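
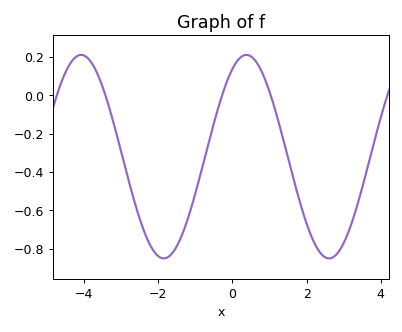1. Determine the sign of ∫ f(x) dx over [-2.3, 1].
negative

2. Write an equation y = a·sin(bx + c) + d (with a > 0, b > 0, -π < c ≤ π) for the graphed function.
y = 0.53sin(1.41x + 1.04) - 0.32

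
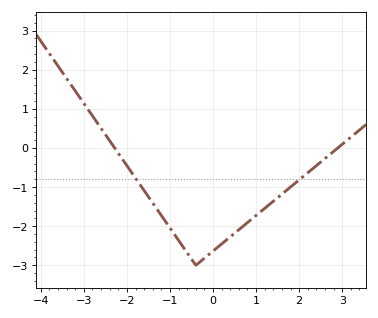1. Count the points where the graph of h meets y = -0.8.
2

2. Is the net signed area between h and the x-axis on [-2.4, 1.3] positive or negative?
negative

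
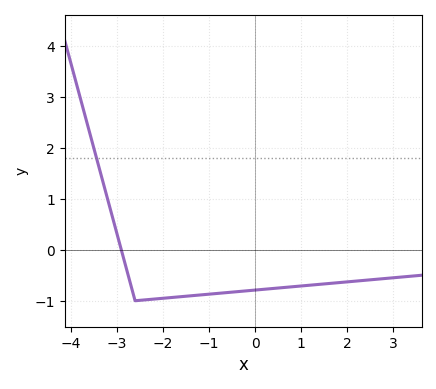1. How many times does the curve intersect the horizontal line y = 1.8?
1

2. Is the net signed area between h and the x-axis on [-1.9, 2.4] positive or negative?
negative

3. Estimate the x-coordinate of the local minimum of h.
-2.6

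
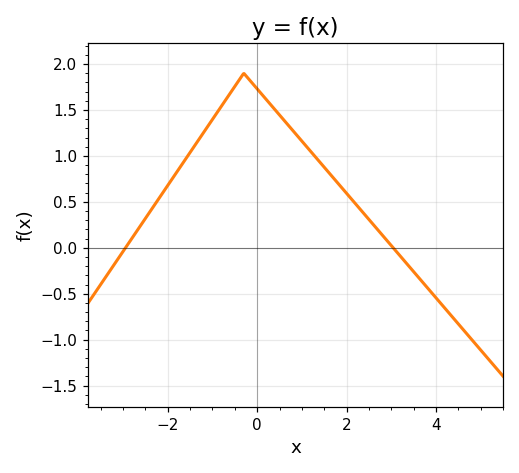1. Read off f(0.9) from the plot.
1.2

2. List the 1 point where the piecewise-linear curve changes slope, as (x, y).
(-0.3, 1.9)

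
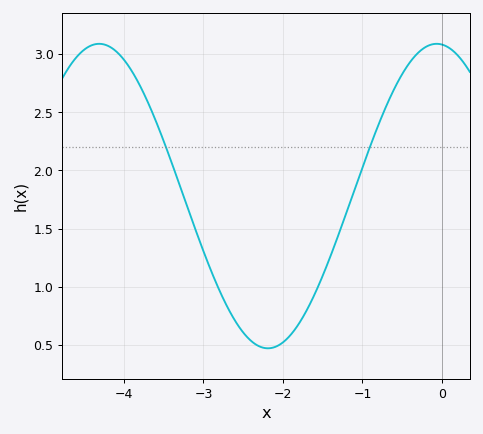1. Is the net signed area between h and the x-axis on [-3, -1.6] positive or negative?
positive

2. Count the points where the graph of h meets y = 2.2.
2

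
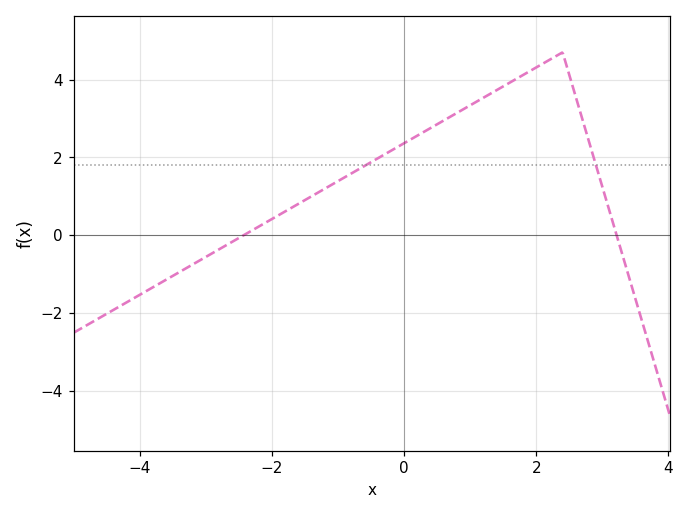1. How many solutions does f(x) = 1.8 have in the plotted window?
2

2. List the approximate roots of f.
-2.4, 3.2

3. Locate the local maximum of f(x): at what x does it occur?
2.4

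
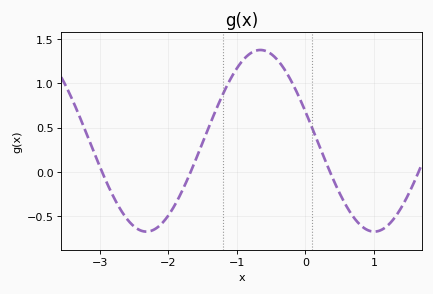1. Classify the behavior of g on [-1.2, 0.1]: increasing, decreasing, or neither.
neither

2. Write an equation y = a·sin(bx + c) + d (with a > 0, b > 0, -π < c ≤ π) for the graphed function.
y = 1.03sin(1.9x + 2.8) + 0.35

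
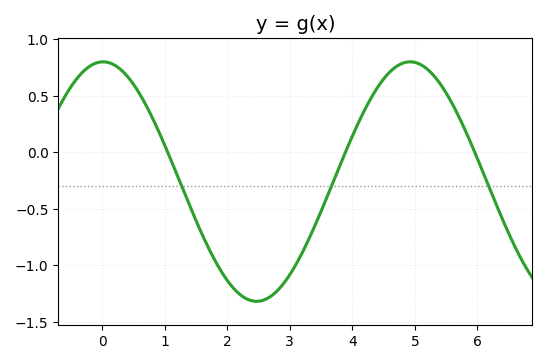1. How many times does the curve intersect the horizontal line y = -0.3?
3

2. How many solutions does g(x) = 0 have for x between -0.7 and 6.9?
3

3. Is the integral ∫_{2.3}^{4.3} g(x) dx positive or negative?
negative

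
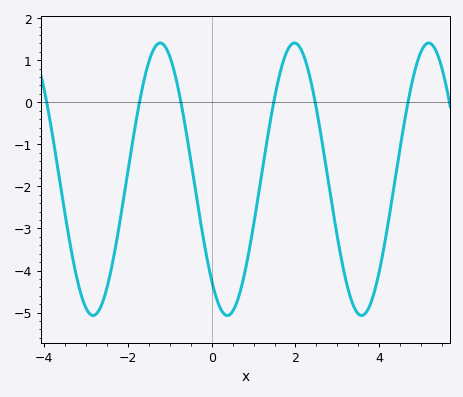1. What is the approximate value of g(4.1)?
-3.5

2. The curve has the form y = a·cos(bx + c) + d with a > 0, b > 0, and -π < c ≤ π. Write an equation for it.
y = 3.24cos(2x + 2.4) - 1.83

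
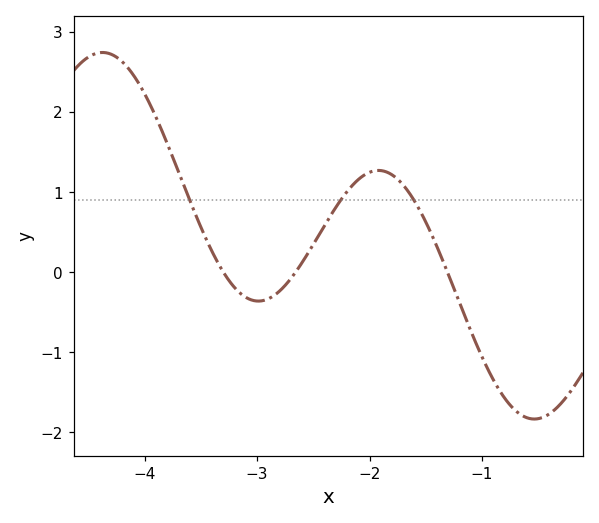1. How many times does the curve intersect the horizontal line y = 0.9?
3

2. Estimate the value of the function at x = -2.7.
-0.1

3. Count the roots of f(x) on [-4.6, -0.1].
3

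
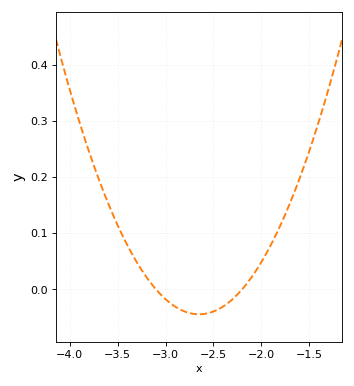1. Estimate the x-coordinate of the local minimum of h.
-2.65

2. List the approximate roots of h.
-3.1, -2.2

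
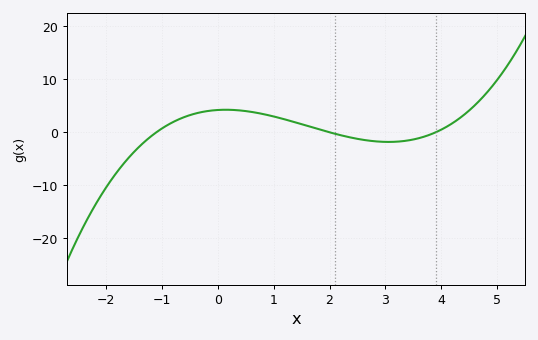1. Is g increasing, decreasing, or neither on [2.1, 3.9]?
neither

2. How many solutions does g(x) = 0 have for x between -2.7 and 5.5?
3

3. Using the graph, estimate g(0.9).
3.23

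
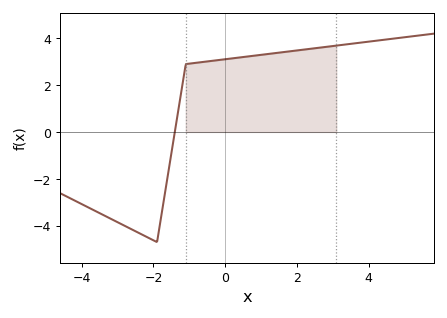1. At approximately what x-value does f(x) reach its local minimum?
-2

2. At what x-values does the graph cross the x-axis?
-1.4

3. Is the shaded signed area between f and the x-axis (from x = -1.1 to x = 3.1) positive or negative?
positive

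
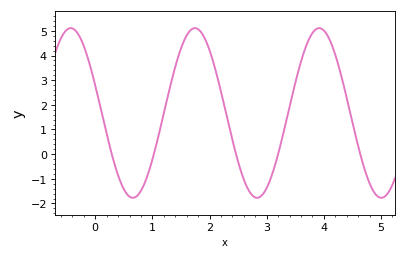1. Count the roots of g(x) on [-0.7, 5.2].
5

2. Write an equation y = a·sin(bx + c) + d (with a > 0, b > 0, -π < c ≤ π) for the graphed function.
y = 3.44sin(2.9x + 2.8) + 1.67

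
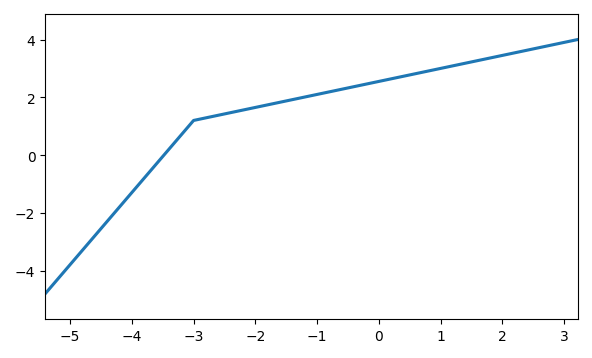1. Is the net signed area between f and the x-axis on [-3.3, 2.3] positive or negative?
positive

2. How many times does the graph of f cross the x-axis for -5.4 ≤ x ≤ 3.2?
1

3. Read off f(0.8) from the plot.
2.91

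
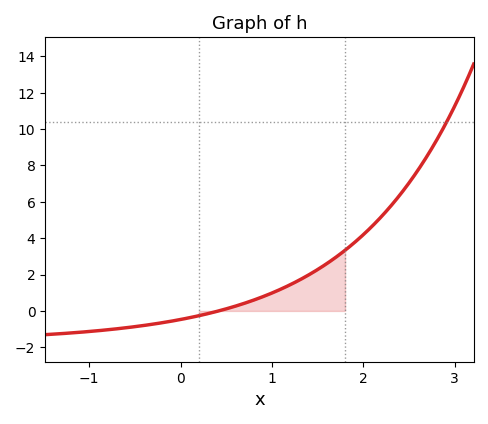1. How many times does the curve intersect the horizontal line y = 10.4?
1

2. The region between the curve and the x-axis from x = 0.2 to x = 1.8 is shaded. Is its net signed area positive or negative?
positive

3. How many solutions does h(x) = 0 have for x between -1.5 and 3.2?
1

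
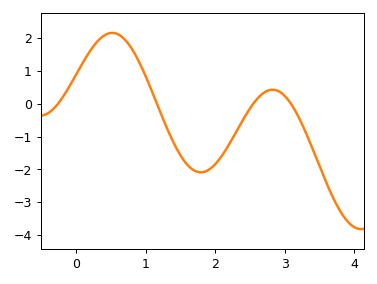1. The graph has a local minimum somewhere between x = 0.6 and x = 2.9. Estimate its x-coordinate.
1.79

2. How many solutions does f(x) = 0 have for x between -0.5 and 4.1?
4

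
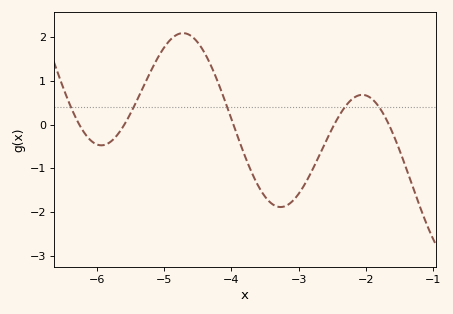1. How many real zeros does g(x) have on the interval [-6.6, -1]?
5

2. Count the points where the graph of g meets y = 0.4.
5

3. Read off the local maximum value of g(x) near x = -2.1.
0.7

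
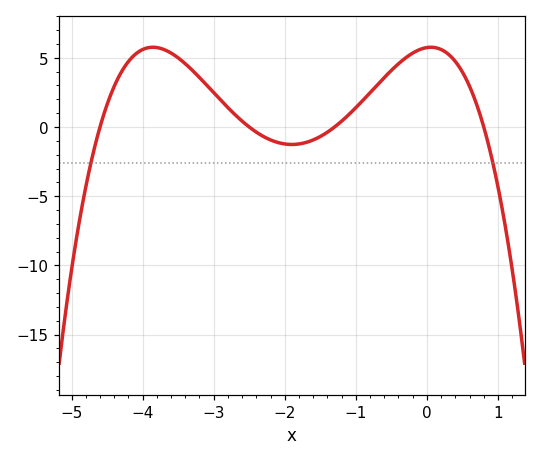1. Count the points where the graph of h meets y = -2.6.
2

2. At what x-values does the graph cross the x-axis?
-4.6, -2.5, -1.3, 0.8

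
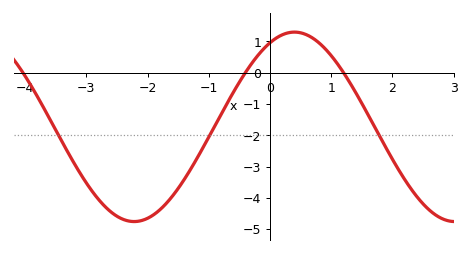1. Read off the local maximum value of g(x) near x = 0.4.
1.3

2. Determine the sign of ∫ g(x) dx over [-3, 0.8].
negative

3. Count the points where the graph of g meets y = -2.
3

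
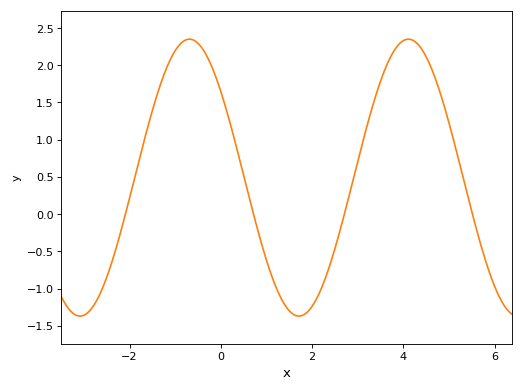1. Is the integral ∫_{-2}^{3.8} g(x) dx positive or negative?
positive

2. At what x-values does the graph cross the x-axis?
-2, 0.8, 2.8, 5.6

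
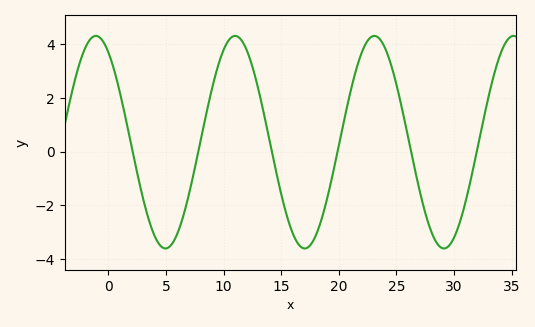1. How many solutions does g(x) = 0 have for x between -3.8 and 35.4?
6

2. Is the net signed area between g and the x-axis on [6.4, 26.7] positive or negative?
positive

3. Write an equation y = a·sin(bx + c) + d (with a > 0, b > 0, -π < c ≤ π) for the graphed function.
y = 3.95sin(0.52x + 2.1) + 0.35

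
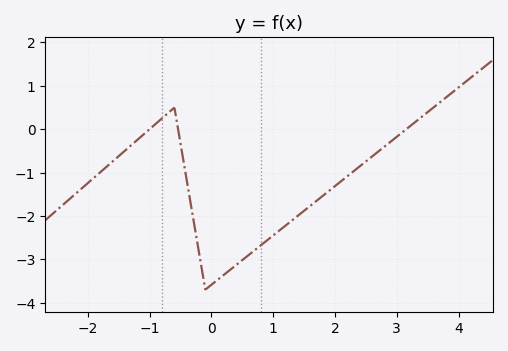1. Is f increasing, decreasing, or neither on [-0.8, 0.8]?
neither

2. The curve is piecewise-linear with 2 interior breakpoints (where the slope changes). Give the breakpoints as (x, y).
(-0.6, 0.5); (-0.1, -3.7)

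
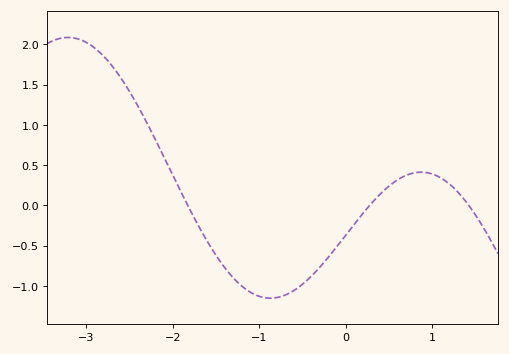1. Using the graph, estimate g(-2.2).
0.8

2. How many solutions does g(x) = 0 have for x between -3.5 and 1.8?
3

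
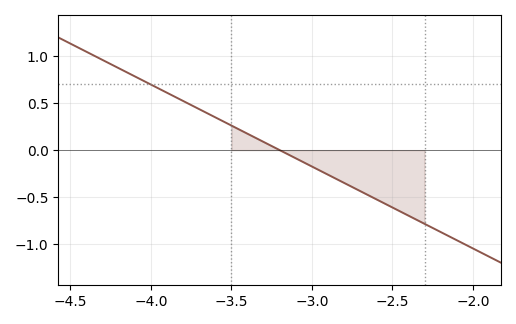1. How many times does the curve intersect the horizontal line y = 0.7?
1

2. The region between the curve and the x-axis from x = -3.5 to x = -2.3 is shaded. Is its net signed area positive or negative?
negative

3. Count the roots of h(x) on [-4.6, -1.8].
1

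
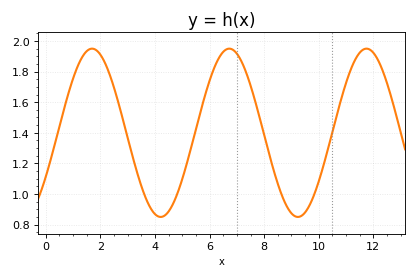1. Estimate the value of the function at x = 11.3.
1.87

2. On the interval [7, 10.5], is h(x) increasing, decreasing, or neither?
neither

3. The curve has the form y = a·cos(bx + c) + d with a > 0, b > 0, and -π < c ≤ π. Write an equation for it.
y = 0.55cos(1.25x - 2.12) + 1.4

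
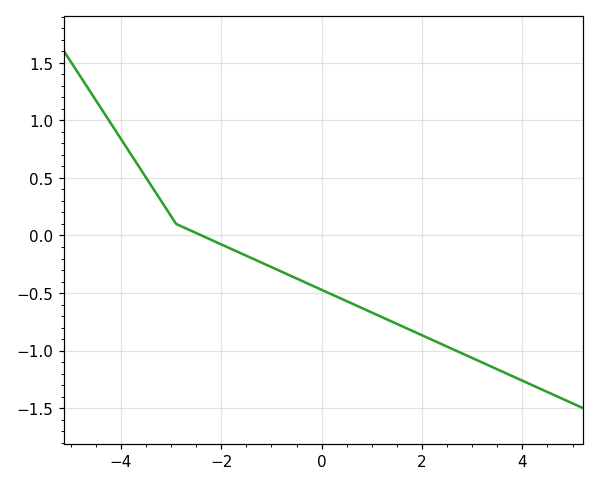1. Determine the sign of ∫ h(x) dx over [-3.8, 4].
negative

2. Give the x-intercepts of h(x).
-2.39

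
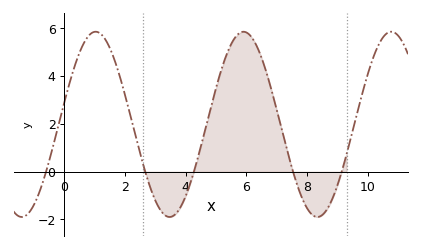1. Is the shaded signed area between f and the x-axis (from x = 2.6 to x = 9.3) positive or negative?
positive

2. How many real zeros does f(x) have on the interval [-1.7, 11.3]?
5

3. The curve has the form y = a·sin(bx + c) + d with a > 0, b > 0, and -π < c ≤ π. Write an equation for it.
y = 3.88sin(1.29x + 0.24) + 1.98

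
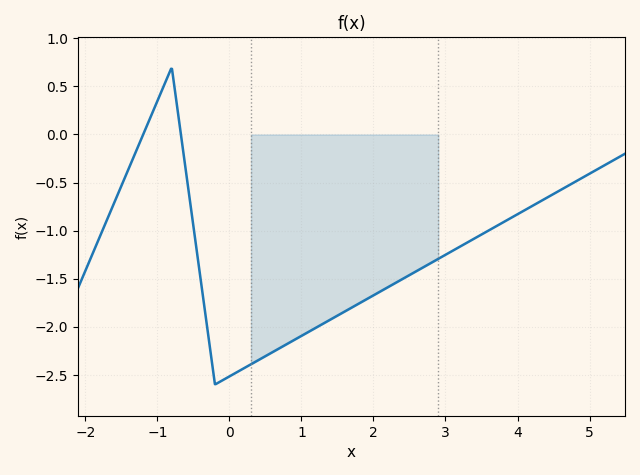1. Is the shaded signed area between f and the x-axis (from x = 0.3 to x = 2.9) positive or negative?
negative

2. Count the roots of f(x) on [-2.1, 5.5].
2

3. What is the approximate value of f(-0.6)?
-0.4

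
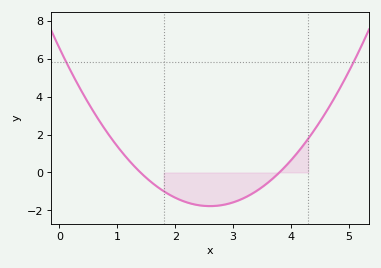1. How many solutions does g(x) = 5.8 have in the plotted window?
2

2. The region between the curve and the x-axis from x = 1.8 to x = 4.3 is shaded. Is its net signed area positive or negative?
negative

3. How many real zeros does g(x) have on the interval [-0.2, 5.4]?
2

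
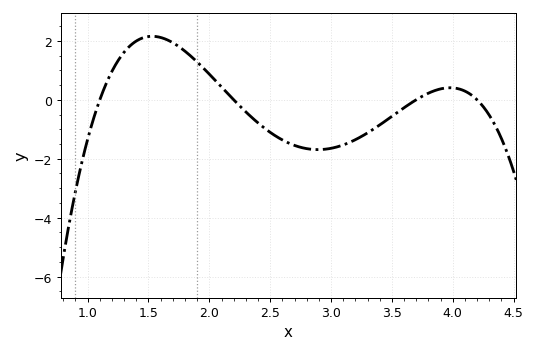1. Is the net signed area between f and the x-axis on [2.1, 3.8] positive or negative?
negative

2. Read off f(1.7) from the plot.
1.93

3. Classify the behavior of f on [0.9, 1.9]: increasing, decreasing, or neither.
neither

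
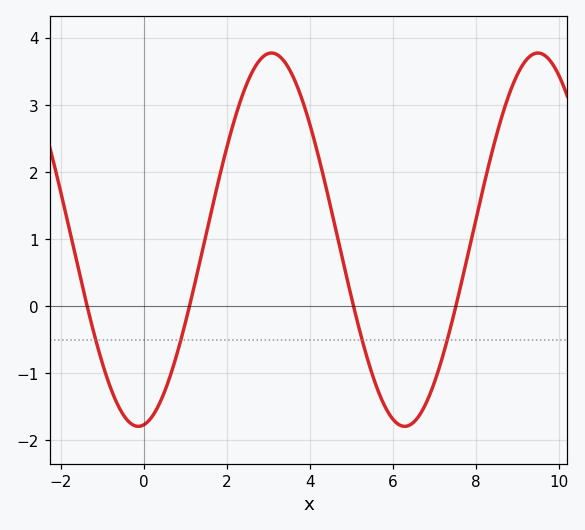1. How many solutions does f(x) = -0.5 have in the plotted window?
4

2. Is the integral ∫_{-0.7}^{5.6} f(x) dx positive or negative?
positive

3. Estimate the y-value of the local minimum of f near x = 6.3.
-1.79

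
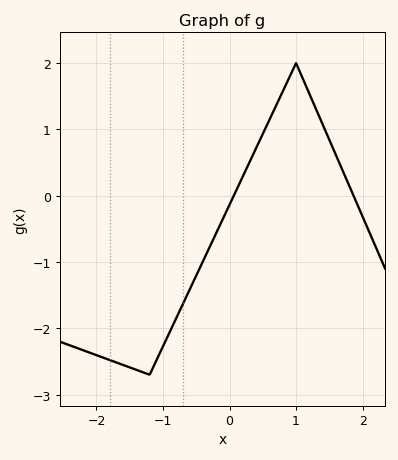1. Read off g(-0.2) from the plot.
-0.564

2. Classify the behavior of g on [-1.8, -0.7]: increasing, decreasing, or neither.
neither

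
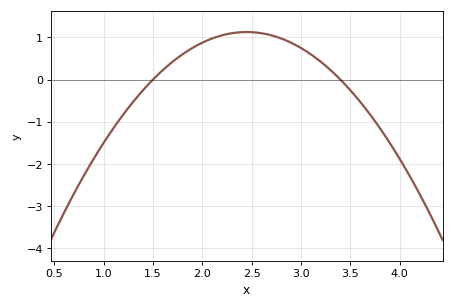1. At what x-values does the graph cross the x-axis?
1.5, 3.4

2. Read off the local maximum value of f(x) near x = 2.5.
1.1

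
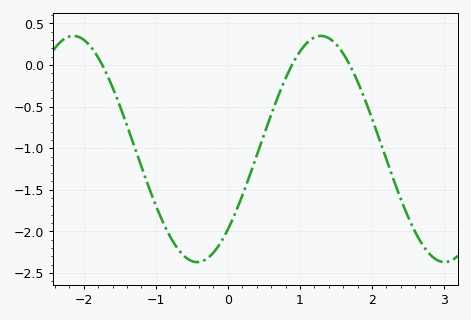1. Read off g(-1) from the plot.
-1.69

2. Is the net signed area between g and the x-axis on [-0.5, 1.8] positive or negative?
negative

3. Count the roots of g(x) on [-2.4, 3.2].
3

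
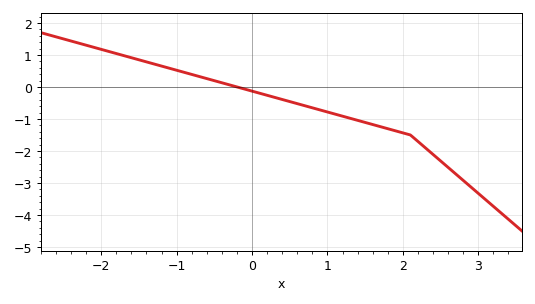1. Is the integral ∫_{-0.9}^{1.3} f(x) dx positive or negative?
negative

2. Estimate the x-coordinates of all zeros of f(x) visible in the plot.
-0.198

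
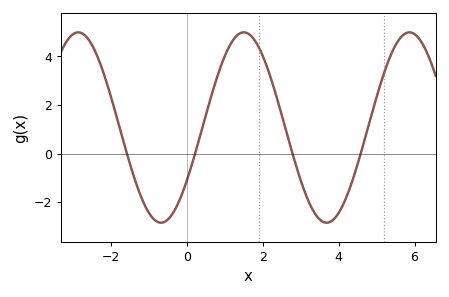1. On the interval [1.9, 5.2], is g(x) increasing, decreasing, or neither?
neither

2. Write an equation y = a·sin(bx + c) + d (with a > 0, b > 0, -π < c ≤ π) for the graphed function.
y = 3.92sin(1.44x - 0.592) + 1.07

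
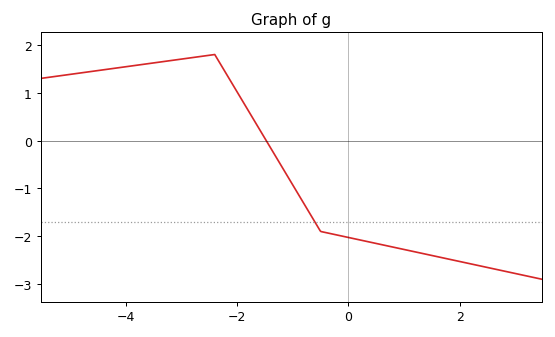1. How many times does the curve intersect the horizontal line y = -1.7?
1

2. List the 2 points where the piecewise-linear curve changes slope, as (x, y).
(-2.4, 1.8); (-0.5, -1.9)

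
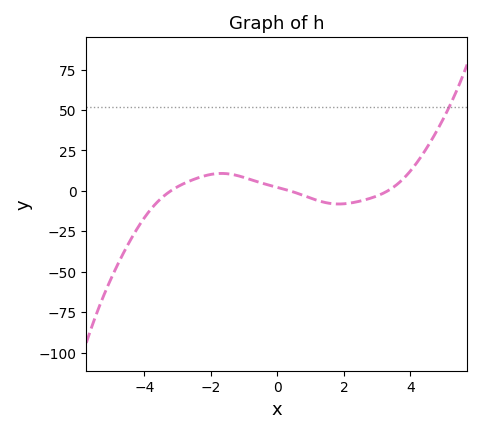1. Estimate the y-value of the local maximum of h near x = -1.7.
10.8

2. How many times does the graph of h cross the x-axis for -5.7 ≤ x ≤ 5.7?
3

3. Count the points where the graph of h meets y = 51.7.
1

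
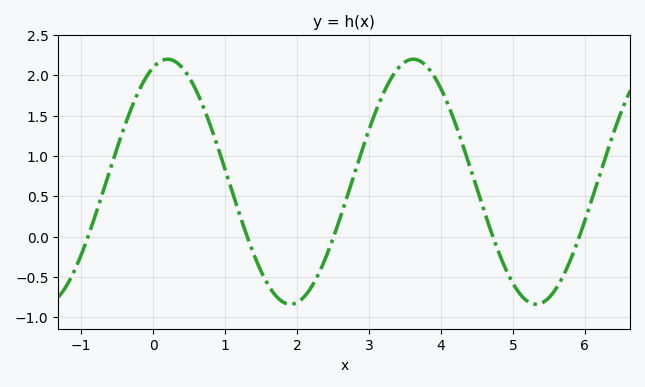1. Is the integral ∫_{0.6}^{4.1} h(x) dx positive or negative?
positive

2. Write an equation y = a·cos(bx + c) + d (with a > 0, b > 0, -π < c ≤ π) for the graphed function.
y = 1.52cos(1.84x - 0.37) + 0.68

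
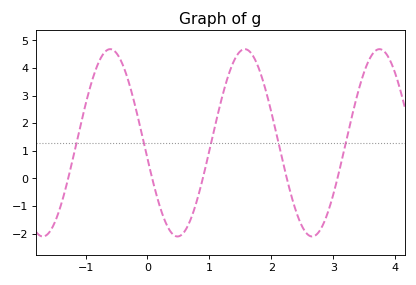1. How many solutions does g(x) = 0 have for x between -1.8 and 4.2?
5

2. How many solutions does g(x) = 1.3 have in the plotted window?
5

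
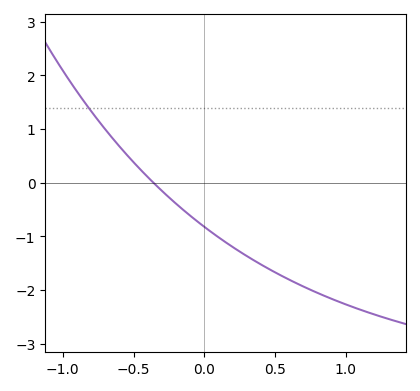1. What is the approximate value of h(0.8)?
-2.1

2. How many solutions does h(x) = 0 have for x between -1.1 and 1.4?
1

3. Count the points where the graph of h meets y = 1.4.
1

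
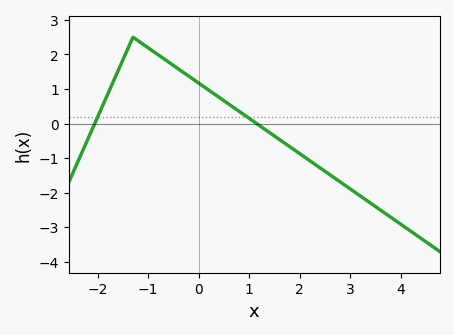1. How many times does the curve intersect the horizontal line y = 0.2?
2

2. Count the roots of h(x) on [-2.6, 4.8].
2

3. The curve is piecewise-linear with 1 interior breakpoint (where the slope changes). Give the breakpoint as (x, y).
(-1.3, 2.5)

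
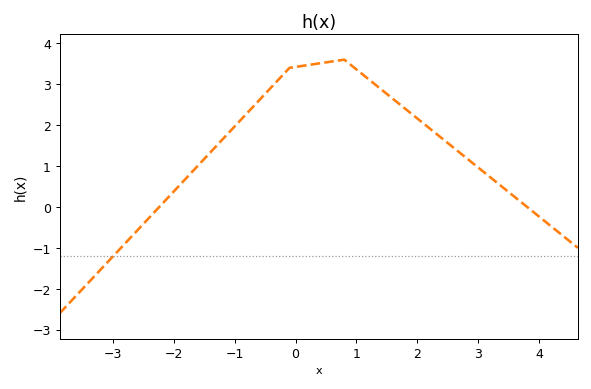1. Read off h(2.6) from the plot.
1.44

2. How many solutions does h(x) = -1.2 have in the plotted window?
1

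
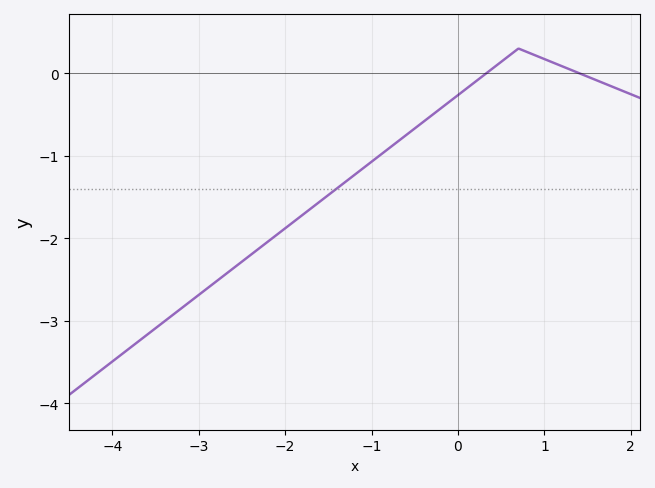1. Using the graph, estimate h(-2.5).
-2.28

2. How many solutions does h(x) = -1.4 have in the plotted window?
1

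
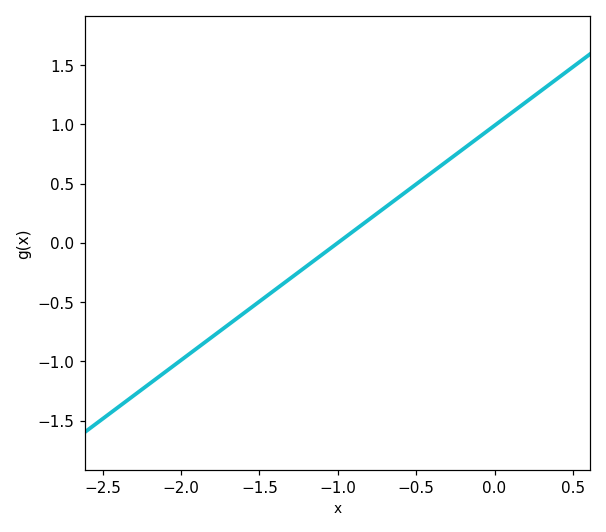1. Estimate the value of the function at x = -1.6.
-0.594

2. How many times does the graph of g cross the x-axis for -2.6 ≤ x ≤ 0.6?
1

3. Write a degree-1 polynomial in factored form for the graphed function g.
y = 0.99(x + 1)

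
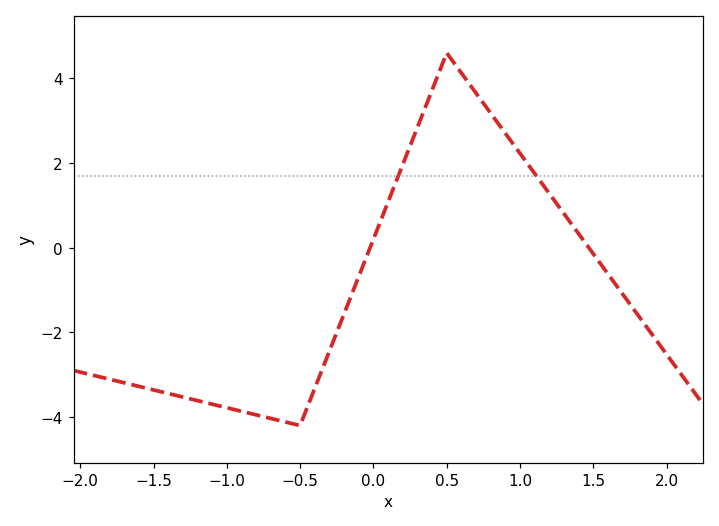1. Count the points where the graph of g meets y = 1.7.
2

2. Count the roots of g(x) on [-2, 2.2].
2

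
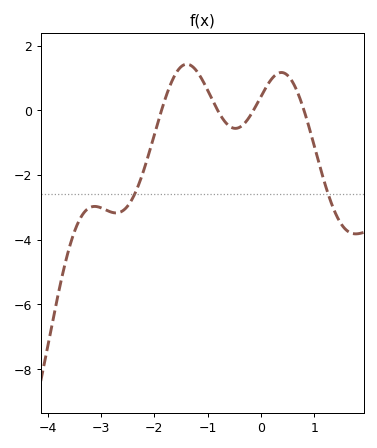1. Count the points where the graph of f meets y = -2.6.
2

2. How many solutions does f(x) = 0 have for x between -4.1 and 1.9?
4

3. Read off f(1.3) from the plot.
-2.78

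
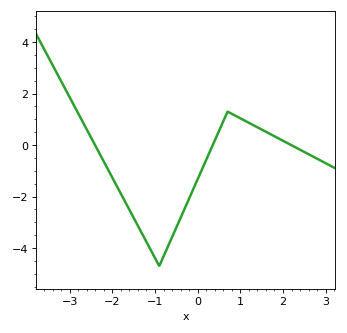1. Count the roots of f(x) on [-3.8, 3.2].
3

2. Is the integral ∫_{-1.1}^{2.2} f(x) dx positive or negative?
negative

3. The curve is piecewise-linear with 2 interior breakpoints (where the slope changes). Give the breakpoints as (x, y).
(-0.9, -4.7); (0.7, 1.3)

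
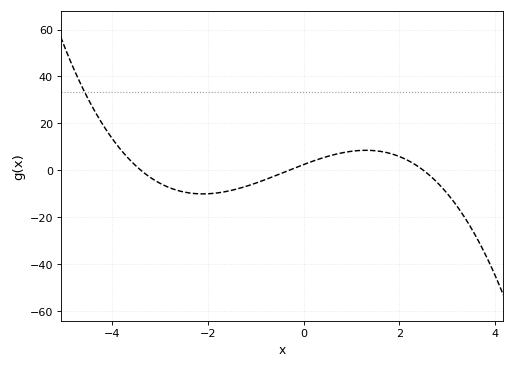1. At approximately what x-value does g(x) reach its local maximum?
1.4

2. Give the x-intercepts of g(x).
-3.4, -0.4, 2.4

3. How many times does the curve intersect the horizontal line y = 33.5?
1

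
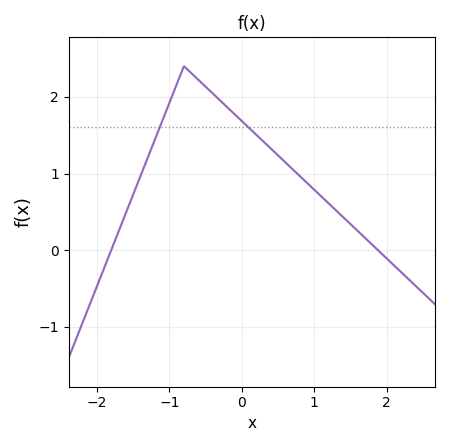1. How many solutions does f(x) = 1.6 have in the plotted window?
2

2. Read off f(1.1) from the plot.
0.7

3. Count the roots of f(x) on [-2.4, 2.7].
2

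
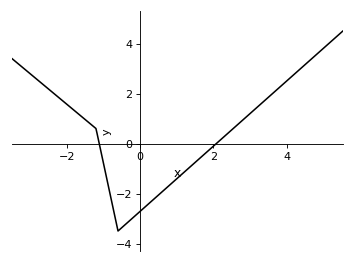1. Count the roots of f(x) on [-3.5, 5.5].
2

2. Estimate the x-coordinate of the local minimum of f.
-0.6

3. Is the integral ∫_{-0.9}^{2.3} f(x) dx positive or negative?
negative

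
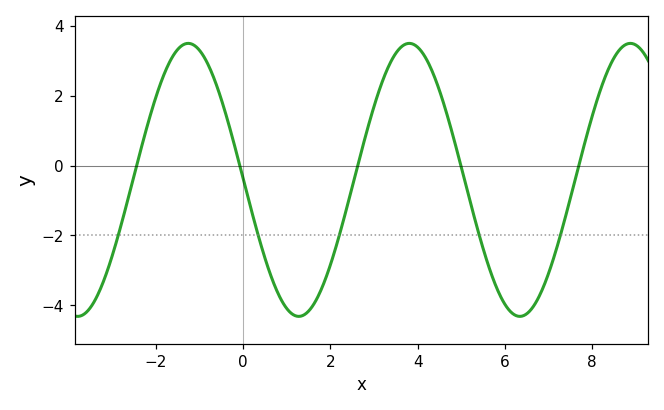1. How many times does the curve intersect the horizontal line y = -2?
5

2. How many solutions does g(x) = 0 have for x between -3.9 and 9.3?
5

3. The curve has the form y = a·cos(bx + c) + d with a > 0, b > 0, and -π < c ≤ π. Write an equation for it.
y = 3.91cos(1.24x + 1.56) - 0.41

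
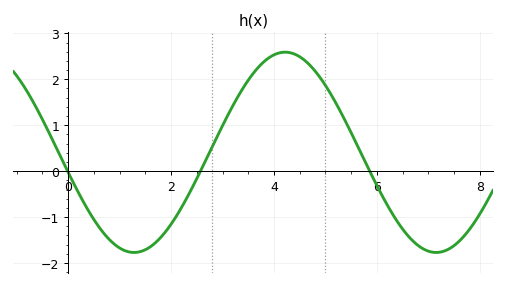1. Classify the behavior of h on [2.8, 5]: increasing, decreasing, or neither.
neither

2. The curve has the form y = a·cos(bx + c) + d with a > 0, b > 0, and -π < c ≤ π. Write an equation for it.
y = 2.18cos(1.1x + 1.8) + 0.41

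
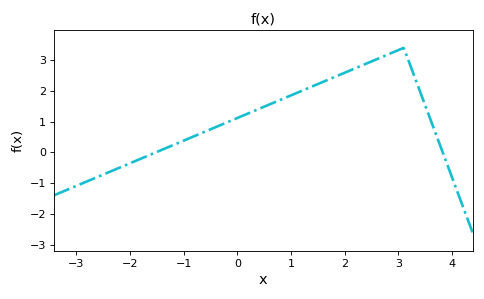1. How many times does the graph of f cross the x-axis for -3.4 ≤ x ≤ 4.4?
2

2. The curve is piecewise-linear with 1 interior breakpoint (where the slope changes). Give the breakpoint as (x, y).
(3.1, 3.4)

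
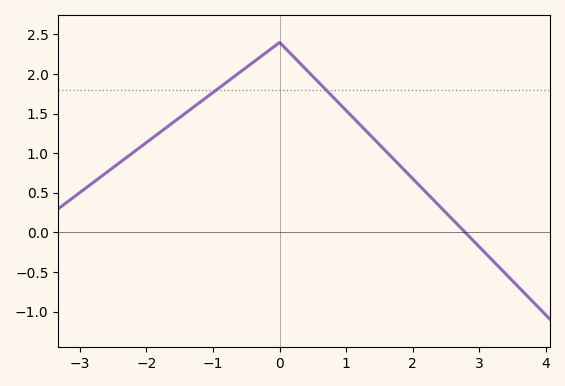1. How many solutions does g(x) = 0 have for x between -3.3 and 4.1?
1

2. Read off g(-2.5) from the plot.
0.82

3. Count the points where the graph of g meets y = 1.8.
2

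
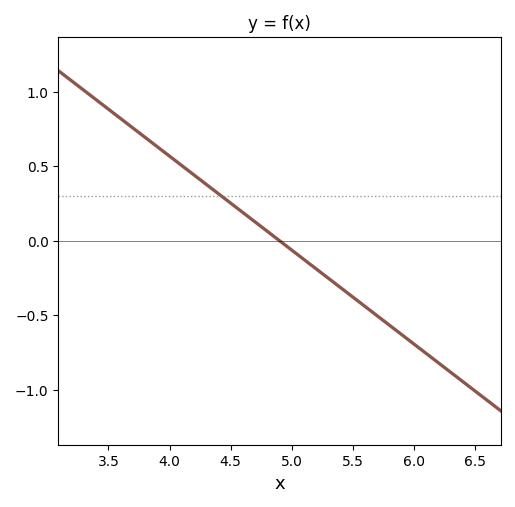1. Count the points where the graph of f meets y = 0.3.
1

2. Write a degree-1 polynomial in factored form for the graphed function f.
y = -0.63(x - 4.9)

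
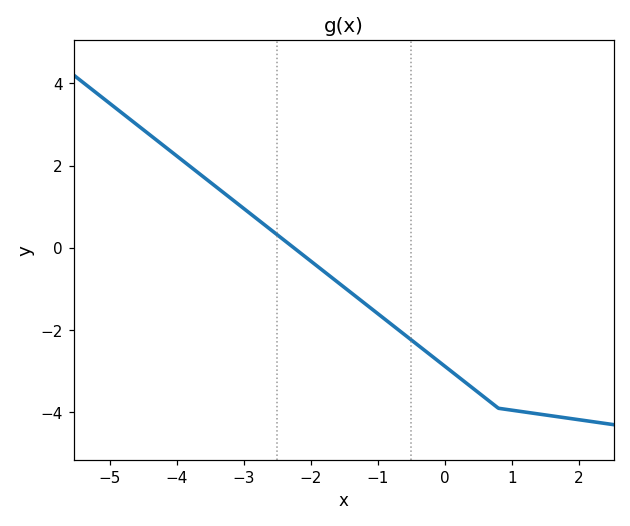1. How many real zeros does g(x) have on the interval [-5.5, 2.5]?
1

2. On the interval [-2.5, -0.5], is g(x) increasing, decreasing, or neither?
decreasing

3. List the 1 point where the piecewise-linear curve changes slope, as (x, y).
(0.8, -3.9)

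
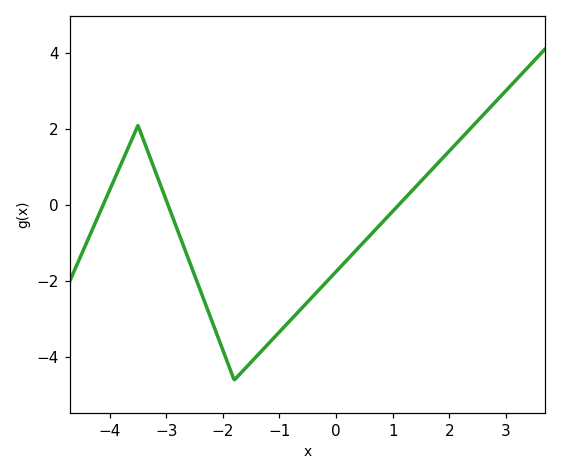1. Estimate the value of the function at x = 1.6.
0.8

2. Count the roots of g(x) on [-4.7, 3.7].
3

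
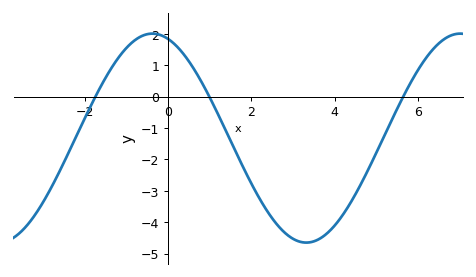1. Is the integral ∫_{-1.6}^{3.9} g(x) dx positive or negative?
negative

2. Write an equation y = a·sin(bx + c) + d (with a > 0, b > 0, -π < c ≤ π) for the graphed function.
y = 3.33sin(0.85x + 1.89) - 1.32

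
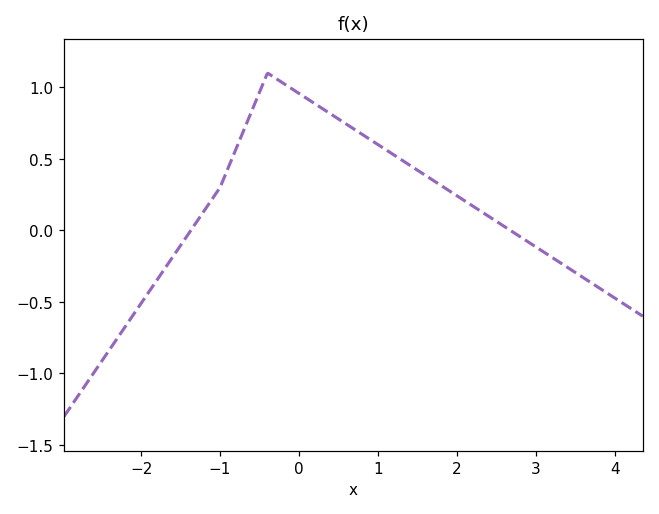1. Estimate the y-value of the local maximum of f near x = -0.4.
1.1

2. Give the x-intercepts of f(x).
-1.4, 2.7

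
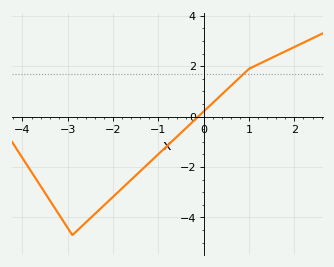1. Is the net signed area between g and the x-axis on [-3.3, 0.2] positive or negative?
negative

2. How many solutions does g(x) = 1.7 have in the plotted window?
1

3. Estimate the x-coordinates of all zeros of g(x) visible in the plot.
-0.123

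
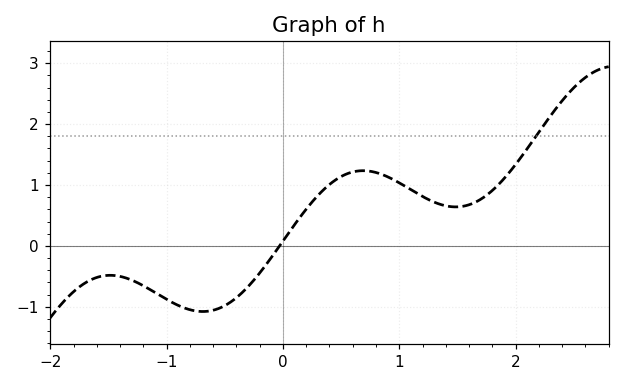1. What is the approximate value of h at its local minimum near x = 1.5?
0.641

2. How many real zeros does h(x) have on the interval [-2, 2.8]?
1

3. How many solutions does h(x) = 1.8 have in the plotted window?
1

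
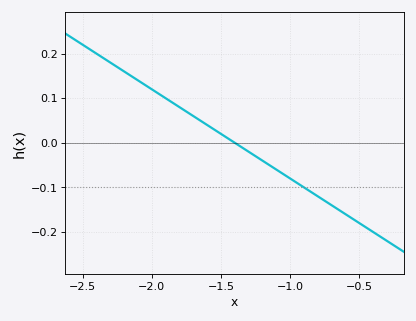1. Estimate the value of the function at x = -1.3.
-0.02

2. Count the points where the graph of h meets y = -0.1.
1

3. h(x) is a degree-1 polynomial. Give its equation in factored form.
y = -0.2(x + 1.4)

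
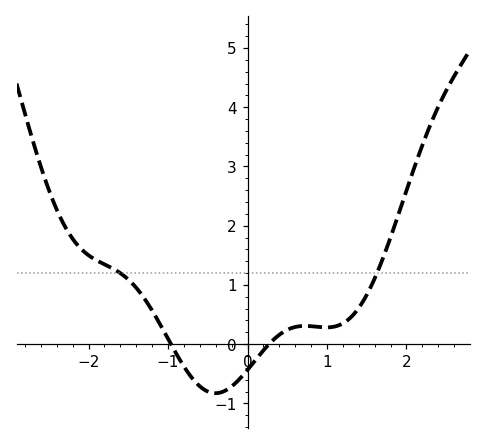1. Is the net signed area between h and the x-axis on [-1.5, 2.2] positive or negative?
positive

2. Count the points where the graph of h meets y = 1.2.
2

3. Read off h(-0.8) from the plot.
-0.378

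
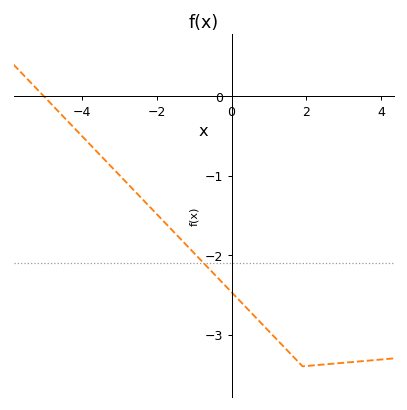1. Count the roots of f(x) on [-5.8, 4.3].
1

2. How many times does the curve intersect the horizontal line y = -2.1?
1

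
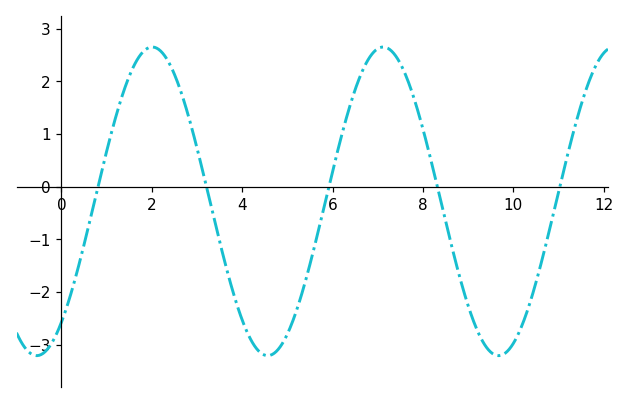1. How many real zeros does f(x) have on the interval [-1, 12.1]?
5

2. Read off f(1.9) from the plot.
2.6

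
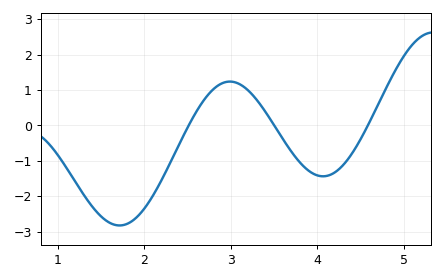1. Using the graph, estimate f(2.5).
-0.1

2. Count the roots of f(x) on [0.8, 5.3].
3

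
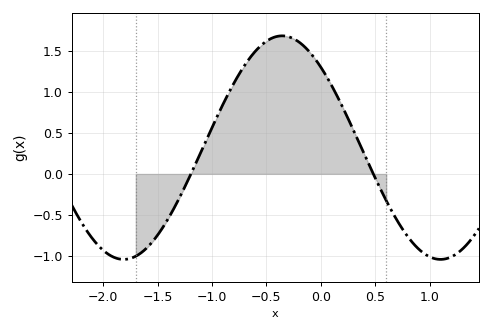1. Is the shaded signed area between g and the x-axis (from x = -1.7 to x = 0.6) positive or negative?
positive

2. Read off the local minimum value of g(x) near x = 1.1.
-1.05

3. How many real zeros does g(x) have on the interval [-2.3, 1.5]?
2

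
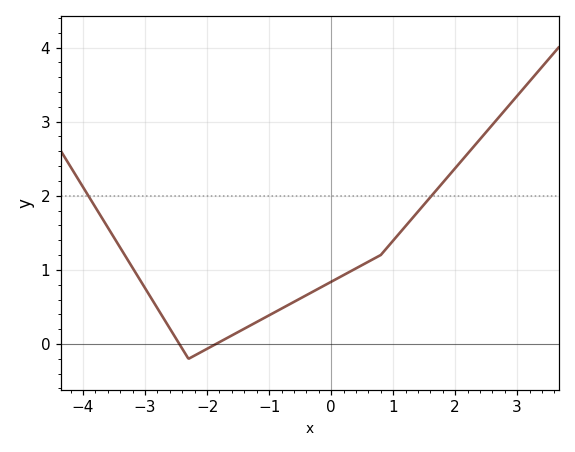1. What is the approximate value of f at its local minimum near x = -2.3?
-0.199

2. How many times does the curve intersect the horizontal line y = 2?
2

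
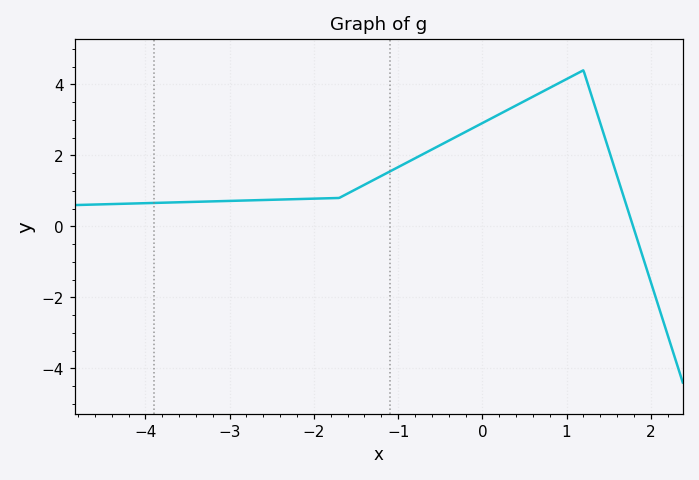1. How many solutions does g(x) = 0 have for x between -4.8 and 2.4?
1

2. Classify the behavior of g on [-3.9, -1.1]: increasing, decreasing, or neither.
increasing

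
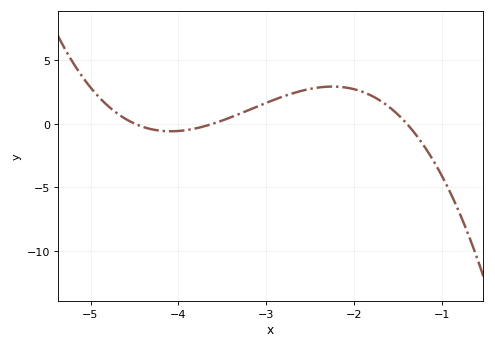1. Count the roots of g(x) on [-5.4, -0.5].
3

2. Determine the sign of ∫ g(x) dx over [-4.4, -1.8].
positive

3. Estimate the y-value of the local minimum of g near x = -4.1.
-0.5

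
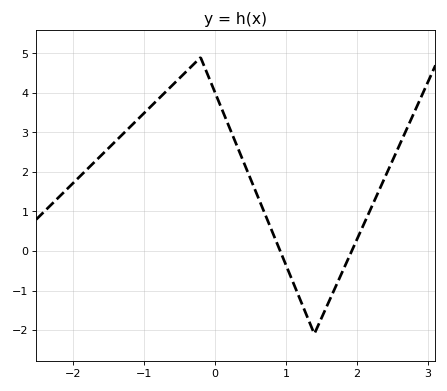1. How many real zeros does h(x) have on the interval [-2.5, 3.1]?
2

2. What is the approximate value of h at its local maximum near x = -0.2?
4.9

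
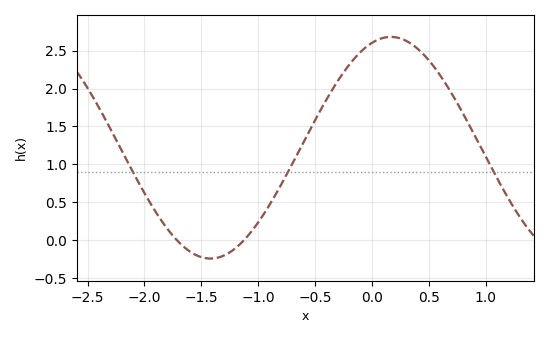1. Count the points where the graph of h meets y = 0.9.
3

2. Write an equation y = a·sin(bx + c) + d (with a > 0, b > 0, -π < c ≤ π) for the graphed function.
y = 1.46sin(1.98x + 1.24) + 1.22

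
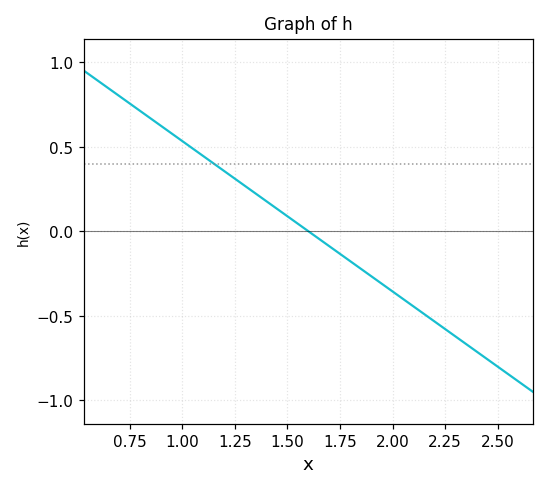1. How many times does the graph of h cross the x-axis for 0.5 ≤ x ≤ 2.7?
1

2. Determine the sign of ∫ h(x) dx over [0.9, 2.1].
positive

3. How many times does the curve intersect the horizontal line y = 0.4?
1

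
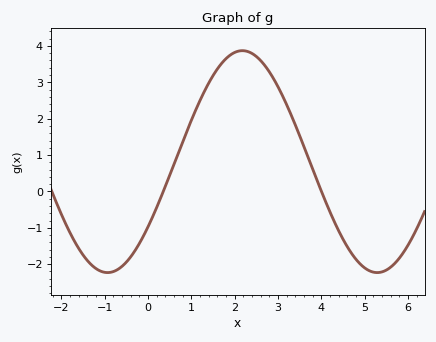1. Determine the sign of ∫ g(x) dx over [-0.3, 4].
positive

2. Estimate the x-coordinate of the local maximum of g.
2.2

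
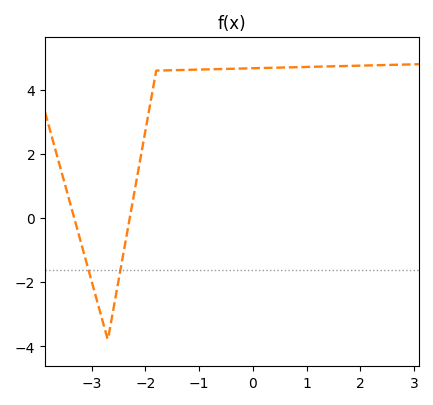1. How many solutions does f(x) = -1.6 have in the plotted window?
2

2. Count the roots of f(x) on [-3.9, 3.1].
2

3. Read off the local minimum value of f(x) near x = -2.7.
-3.79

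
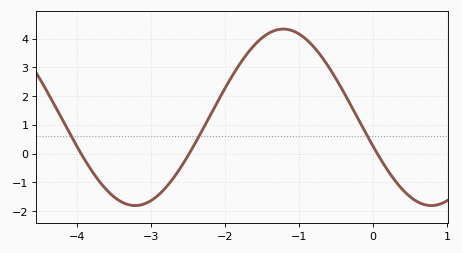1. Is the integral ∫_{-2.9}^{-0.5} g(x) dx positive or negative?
positive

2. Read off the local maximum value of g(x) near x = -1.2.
4.33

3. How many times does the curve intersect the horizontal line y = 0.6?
3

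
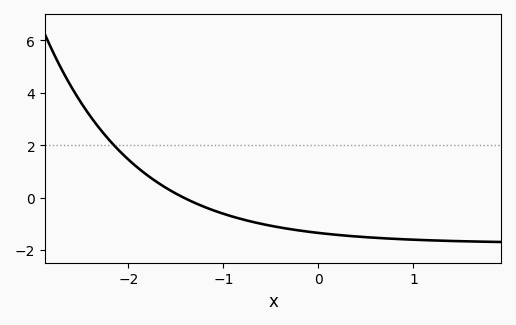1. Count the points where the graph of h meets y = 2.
1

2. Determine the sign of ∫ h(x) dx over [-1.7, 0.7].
negative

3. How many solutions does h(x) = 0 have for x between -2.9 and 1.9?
1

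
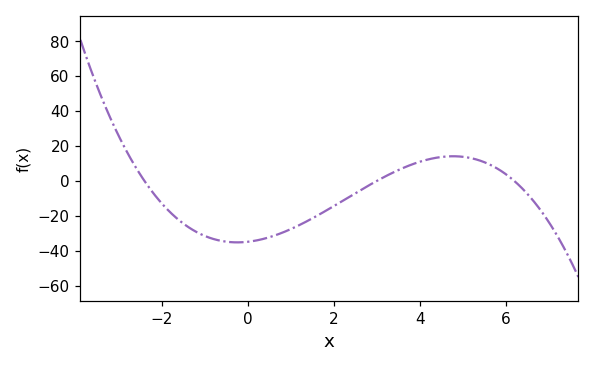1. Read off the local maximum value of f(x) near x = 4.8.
14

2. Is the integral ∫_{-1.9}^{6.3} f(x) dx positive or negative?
negative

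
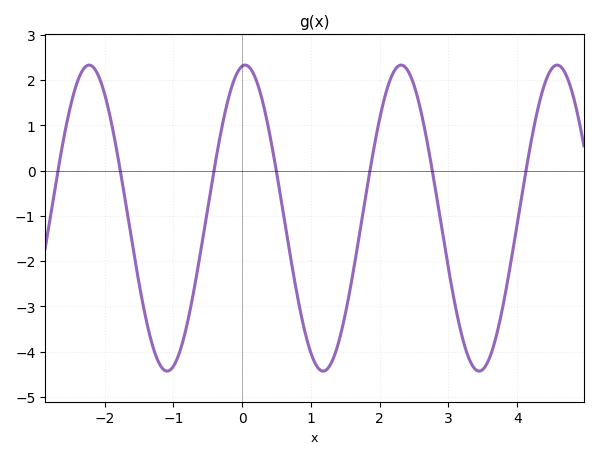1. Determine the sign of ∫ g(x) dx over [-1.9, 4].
negative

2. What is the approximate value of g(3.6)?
-4.1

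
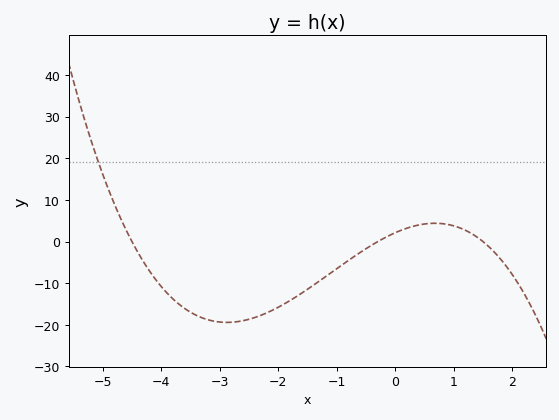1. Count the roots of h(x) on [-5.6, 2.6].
3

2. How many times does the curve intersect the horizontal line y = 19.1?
1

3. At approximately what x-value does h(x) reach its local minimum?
-2.8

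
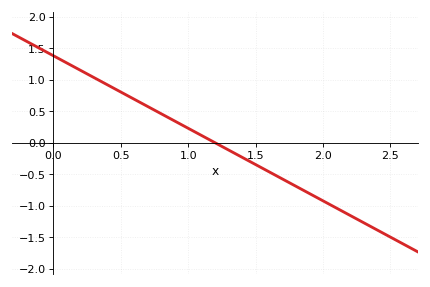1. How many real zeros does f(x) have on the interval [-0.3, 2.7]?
1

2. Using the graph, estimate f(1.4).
-0.25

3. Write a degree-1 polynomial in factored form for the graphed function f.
y = -1.15(x - 1.2)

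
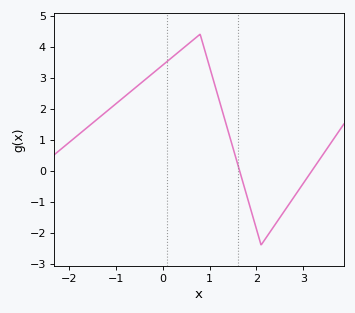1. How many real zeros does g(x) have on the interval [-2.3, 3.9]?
2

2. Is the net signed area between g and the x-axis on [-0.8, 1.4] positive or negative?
positive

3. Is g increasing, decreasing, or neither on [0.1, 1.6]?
neither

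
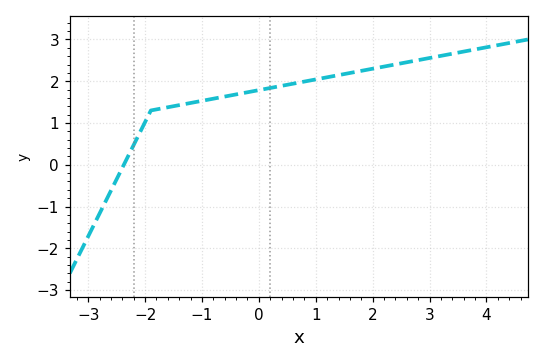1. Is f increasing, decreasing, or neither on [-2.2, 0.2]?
increasing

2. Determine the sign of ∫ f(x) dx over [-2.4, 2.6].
positive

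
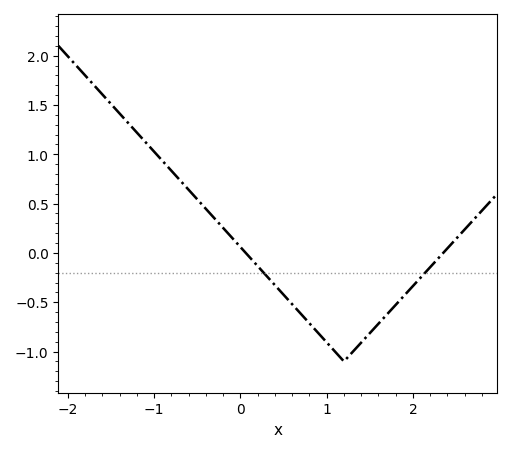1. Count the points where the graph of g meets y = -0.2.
2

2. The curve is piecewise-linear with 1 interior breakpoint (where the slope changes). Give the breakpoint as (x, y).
(1.2, -1.1)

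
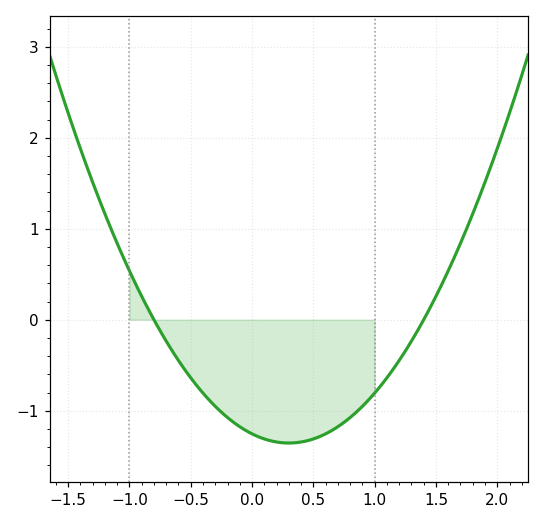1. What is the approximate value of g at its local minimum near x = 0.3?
-1.36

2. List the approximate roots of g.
-0.8, 1.4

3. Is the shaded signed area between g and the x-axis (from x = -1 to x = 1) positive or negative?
negative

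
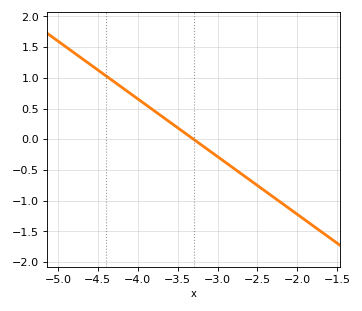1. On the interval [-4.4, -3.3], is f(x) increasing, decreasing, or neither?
decreasing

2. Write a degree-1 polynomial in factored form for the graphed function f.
y = -0.94(x + 3.3)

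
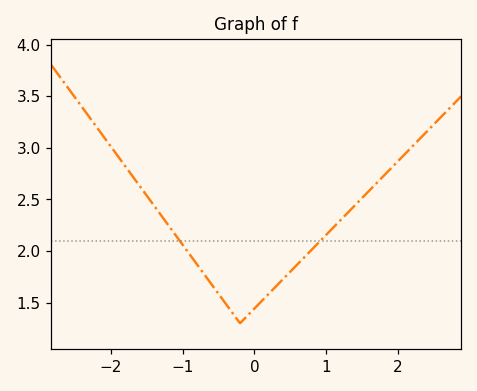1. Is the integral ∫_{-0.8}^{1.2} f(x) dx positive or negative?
positive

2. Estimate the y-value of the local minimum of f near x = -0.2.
1.3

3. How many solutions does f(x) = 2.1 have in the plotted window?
2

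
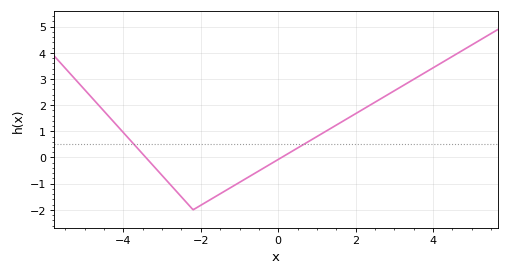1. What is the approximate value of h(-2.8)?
-1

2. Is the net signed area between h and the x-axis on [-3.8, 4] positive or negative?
positive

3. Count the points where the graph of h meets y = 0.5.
2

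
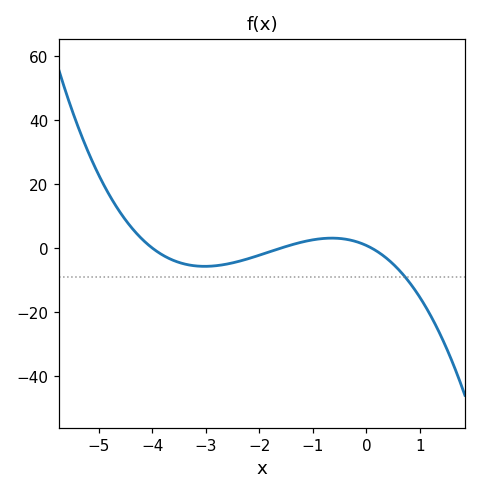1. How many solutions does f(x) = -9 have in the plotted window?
1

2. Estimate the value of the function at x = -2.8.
-5.47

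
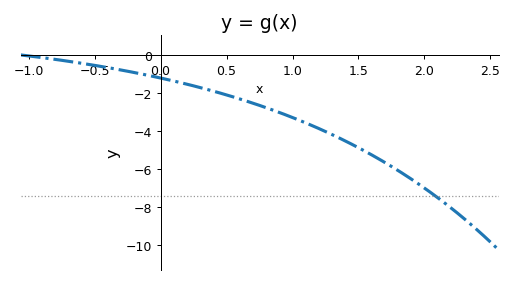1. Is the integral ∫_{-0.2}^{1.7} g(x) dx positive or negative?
negative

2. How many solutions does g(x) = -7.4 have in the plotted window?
1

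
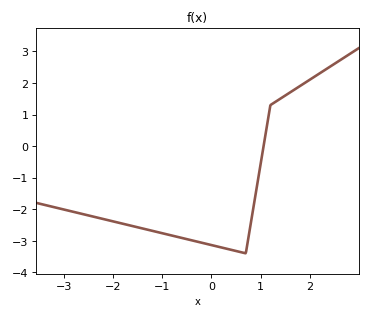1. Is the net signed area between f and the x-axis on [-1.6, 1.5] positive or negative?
negative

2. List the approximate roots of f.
1.1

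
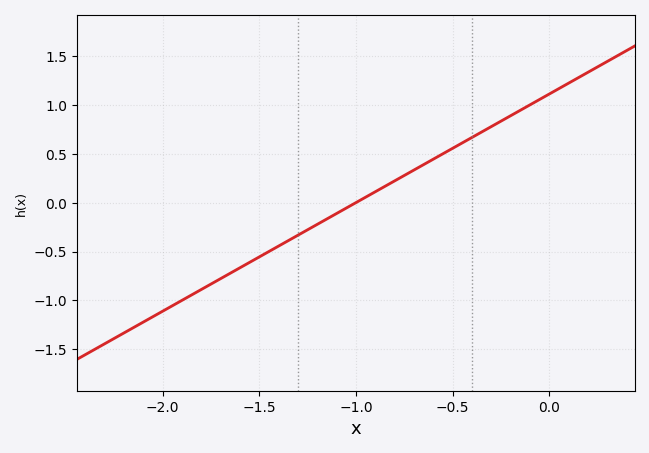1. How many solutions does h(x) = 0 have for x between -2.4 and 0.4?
1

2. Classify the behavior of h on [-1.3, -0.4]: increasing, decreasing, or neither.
increasing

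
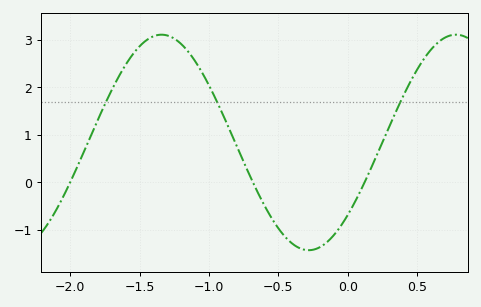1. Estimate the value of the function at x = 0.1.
-0.1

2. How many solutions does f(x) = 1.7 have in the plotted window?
3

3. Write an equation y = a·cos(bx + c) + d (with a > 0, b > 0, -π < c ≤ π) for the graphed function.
y = 2.27cos(3x - 2.3) + 0.84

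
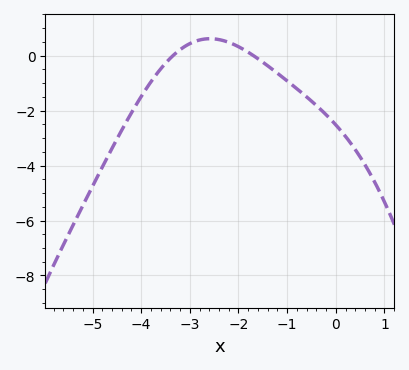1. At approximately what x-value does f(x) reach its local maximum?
-2.58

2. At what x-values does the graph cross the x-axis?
-3.35, -1.69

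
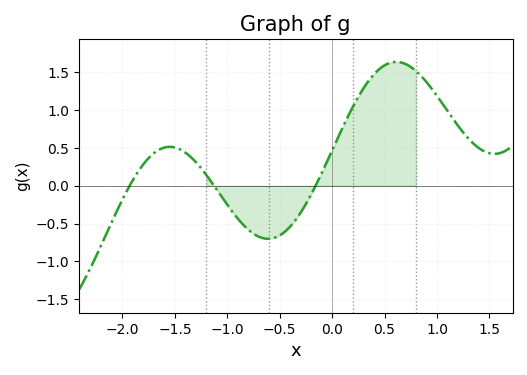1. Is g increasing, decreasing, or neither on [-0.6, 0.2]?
increasing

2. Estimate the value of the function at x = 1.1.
0.988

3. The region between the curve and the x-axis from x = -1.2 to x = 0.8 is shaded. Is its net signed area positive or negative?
positive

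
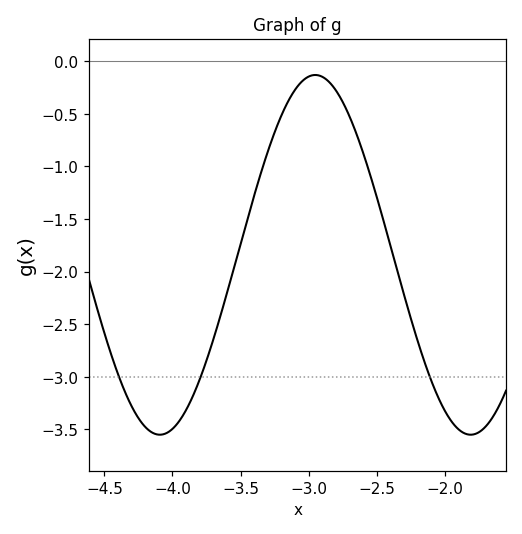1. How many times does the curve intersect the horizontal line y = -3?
3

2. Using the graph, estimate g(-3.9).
-3.31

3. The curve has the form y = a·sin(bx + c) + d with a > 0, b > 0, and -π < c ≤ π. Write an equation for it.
y = 1.71sin(2.75x - 2.88) - 1.84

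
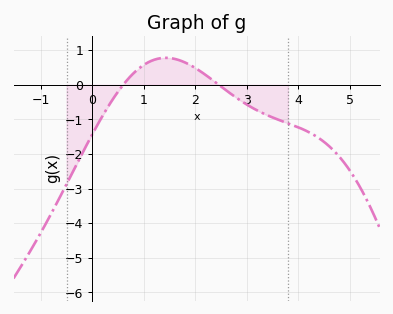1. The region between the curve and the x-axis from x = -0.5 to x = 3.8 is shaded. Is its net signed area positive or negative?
negative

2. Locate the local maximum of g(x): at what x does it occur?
1.4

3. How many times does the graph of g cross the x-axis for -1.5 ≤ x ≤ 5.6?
2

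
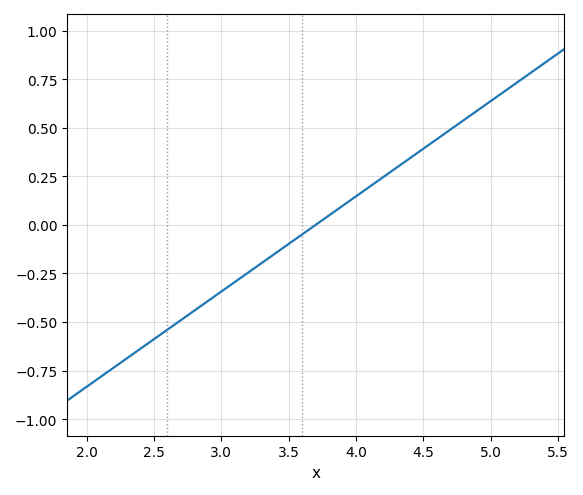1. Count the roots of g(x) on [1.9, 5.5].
1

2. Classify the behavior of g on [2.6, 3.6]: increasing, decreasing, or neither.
increasing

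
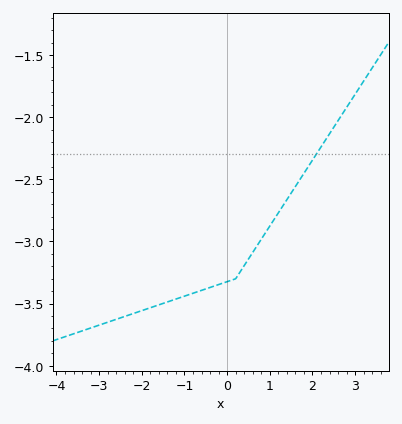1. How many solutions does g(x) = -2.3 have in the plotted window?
1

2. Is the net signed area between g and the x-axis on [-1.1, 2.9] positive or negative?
negative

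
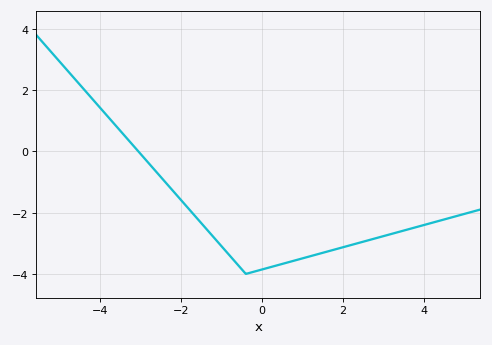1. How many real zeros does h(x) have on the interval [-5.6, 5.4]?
1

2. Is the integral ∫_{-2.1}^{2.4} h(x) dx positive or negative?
negative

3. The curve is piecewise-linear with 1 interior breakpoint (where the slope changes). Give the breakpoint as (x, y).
(-0.4, -4)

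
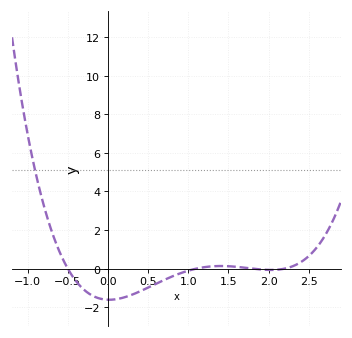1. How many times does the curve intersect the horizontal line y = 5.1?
1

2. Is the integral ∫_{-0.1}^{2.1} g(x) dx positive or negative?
negative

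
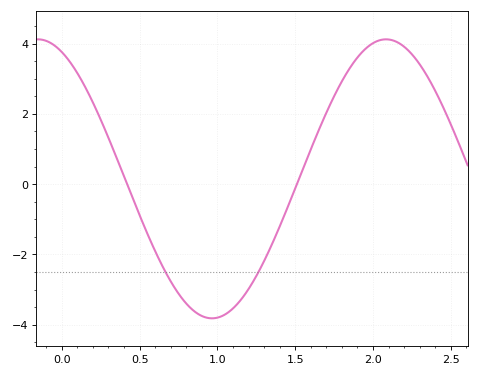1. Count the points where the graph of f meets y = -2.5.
2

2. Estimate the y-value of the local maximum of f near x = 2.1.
4.12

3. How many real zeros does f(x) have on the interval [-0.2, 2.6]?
2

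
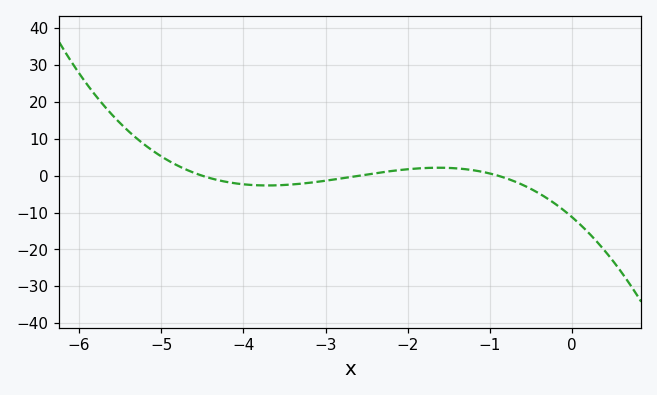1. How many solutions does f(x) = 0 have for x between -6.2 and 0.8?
3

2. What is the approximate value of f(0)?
-11.3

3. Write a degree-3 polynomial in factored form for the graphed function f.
y = -1.07(x + 4.5)(x + 2.6)(x + 0.9)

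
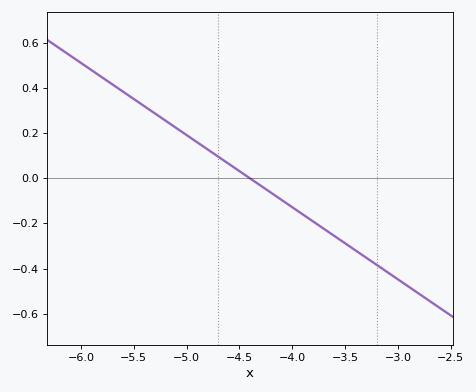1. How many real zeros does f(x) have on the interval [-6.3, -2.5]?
1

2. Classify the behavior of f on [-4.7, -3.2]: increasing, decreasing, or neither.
decreasing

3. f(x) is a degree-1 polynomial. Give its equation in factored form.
y = -0.32(x + 4.4)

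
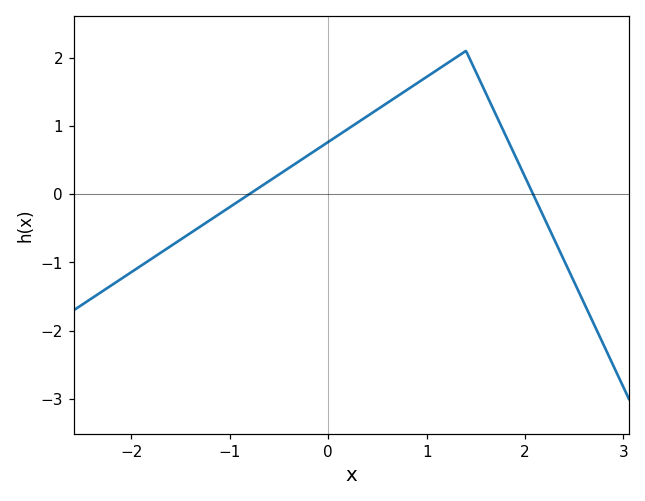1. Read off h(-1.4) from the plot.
-0.569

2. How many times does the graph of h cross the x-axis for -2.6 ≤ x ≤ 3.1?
2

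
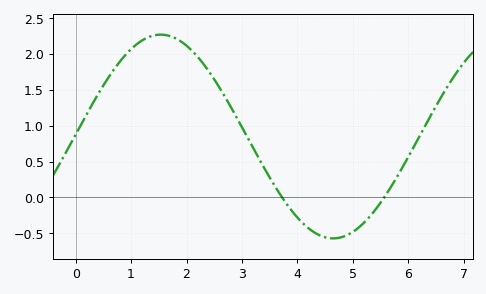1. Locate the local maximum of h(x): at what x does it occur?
1.54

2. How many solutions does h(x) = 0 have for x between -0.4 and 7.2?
2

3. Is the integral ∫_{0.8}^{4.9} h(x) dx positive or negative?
positive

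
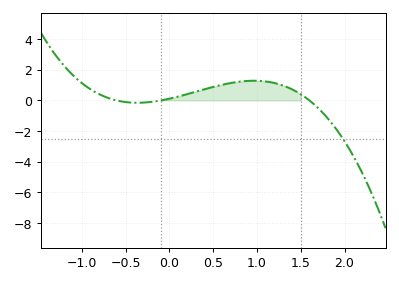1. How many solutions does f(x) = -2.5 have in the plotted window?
1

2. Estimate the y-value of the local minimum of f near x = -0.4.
-0.149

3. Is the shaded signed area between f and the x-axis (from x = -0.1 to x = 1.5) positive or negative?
positive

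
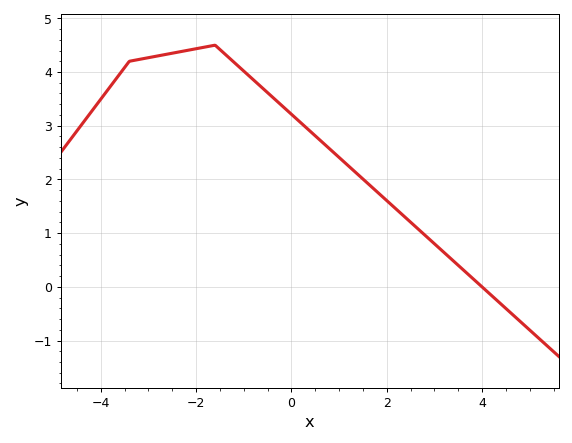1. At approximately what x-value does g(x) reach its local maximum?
-1.6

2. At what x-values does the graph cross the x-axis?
4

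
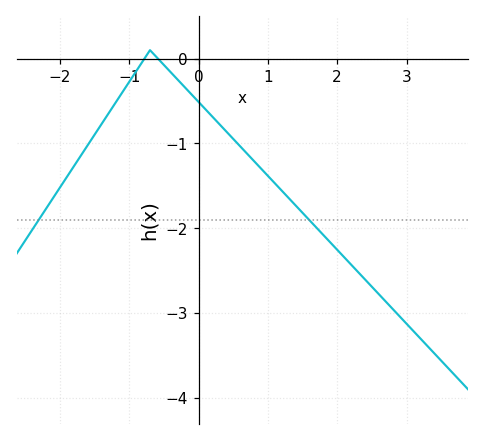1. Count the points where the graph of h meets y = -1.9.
2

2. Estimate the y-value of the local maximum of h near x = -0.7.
0.1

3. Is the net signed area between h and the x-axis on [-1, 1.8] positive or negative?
negative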